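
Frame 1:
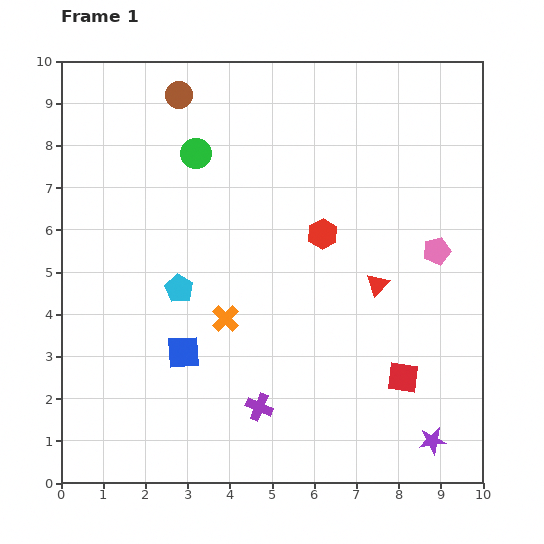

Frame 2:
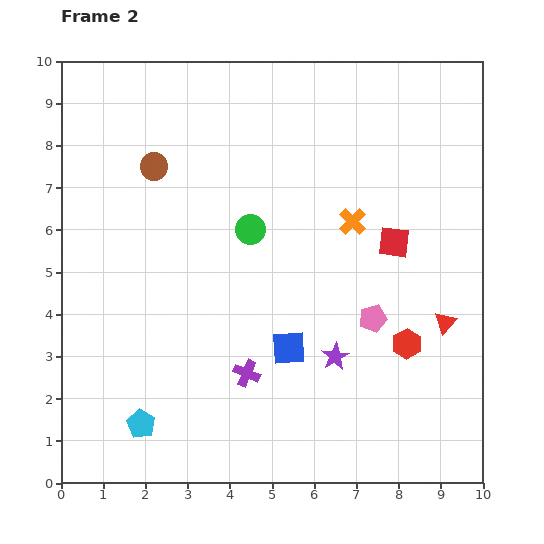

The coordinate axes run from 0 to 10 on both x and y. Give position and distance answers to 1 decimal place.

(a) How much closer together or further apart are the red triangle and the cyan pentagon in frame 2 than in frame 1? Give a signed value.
+2.9

Distance in frame 1: 4.7. Distance in frame 2: 7.6.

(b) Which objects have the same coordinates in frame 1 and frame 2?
none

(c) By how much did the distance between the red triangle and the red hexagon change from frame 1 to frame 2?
-0.8

Distance in frame 1: 1.8. Distance in frame 2: 1.0.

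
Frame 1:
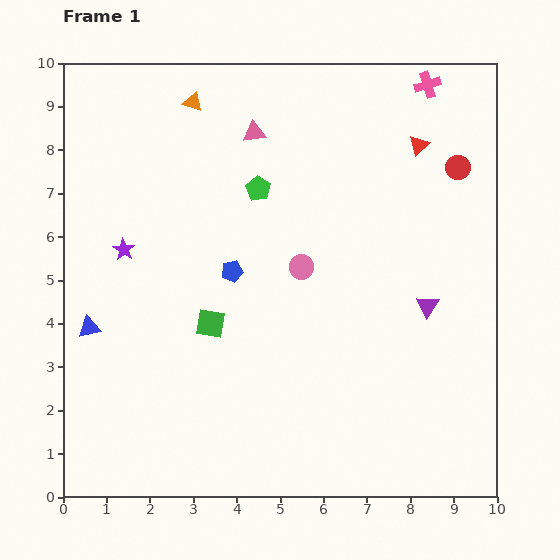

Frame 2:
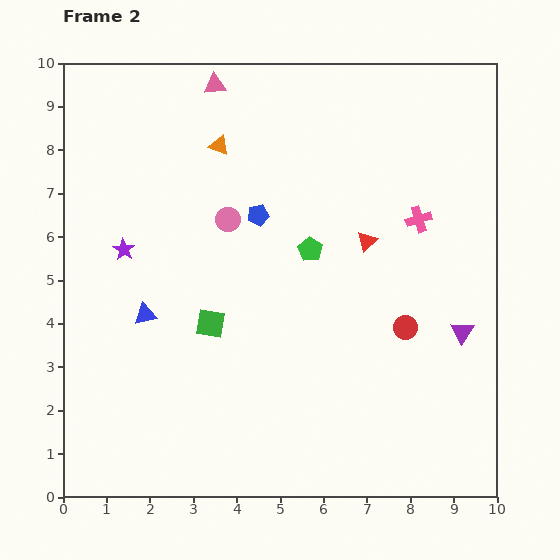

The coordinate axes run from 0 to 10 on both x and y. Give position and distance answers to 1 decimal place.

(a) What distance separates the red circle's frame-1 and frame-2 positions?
3.9

The red circle moved from (9.1, 7.6) to (7.9, 3.9), a distance of √(1.2² + 3.7²) ≈ 3.9.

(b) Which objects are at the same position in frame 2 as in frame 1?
the purple star, the green square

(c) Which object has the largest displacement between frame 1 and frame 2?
the red circle

(moved 3.9; next 3.1)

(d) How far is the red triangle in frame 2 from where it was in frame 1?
2.5

The red triangle moved from (8.2, 8.1) to (7.0, 5.9), a distance of √(1.2² + 2.2²) ≈ 2.5.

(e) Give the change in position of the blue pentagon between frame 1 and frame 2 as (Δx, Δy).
(0.6, 1.3)

The blue pentagon was at (3.9, 5.2) in frame 1 and (4.5, 6.5) in frame 2.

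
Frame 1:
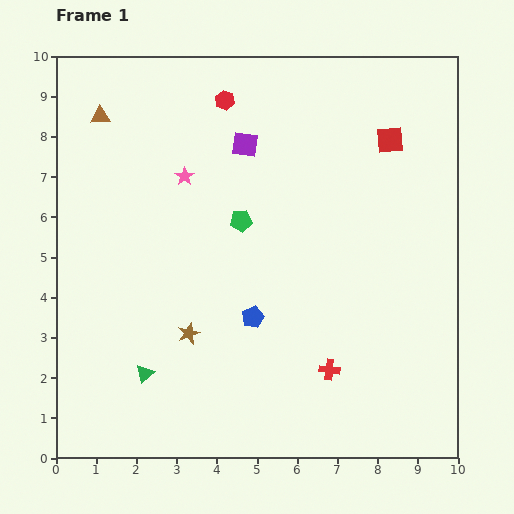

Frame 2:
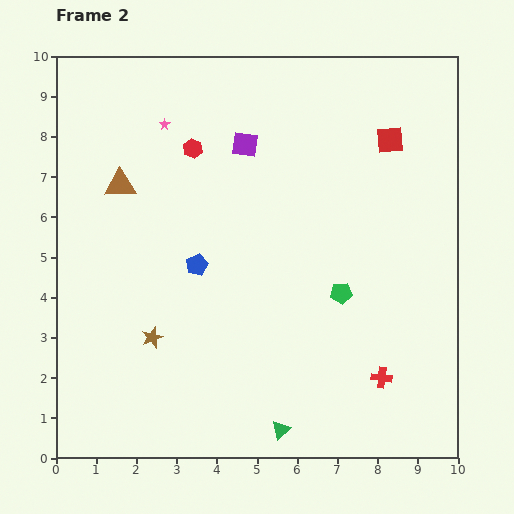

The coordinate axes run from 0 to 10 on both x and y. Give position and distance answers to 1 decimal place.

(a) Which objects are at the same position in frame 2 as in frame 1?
the purple square, the red square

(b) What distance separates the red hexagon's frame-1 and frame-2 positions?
1.4

The red hexagon moved from (4.2, 8.9) to (3.4, 7.7), a distance of √(0.8² + 1.2²) ≈ 1.4.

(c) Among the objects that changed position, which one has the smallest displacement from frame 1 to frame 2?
the brown star

(moved 0.9)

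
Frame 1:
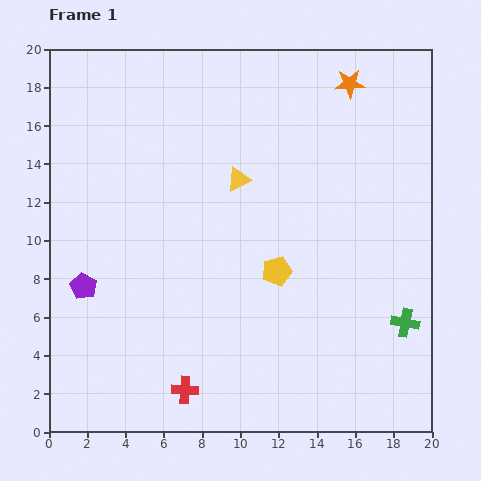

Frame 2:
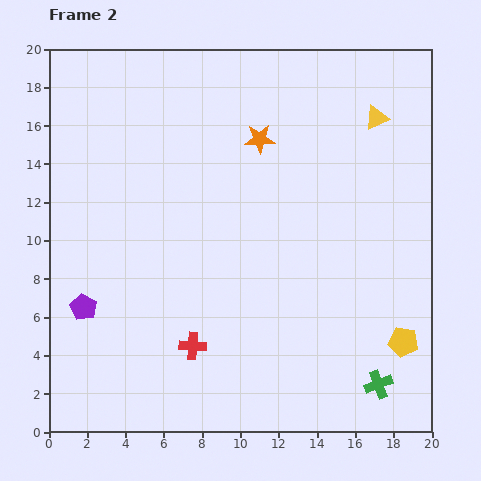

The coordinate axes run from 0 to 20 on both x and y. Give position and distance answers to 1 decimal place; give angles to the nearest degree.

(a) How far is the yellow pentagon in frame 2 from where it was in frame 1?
7.6

The yellow pentagon moved from (11.9, 8.4) to (18.5, 4.7), a distance of √(6.6² + 3.7²) ≈ 7.6.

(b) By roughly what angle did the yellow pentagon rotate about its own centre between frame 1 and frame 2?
25° clockwise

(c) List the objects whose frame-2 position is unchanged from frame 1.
none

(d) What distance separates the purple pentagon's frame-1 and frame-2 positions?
1.1

The purple pentagon moved from (1.8, 7.6) to (1.8, 6.5), a distance of √(0.0² + 1.1²) ≈ 1.1.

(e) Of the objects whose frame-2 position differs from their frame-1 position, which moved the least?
the purple pentagon

(moved 1.1)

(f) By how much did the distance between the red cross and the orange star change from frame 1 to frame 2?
-6.8

Distance in frame 1: 18.2. Distance in frame 2: 11.4.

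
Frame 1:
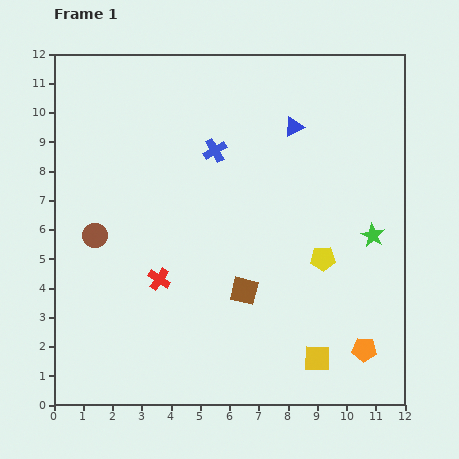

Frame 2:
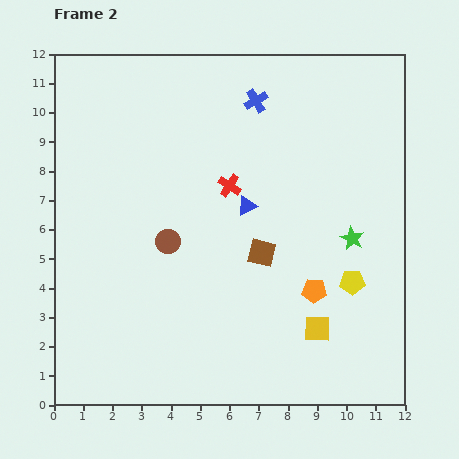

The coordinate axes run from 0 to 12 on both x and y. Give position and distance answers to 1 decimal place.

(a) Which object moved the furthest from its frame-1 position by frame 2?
the red cross

(moved 4.0; next 3.1)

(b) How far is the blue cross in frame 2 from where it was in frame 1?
2.2

The blue cross moved from (5.5, 8.7) to (6.9, 10.4), a distance of √(1.4² + 1.7²) ≈ 2.2.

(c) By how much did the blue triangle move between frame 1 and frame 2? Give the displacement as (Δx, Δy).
(-1.6, -2.7)

The blue triangle was at (8.2, 9.5) in frame 1 and (6.6, 6.8) in frame 2.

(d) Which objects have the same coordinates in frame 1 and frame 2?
none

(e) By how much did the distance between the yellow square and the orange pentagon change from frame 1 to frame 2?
-0.3

Distance in frame 1: 1.6. Distance in frame 2: 1.3.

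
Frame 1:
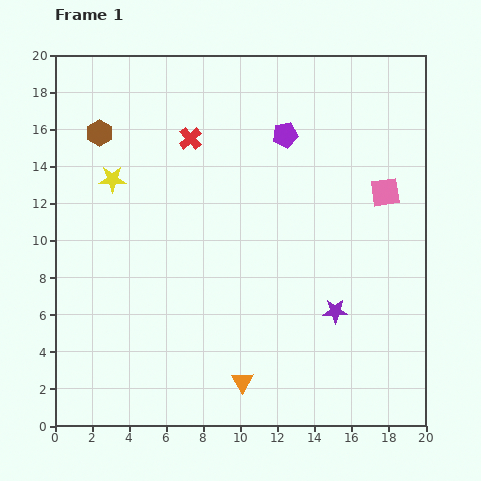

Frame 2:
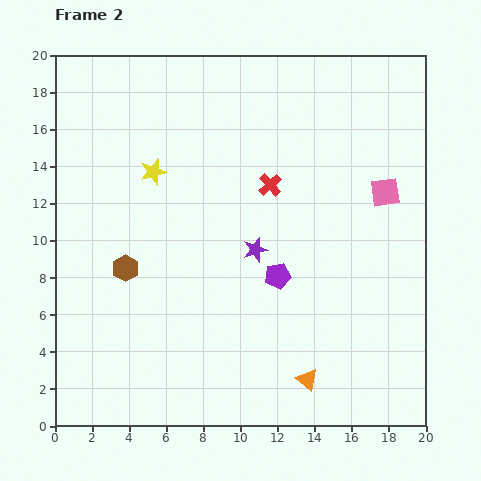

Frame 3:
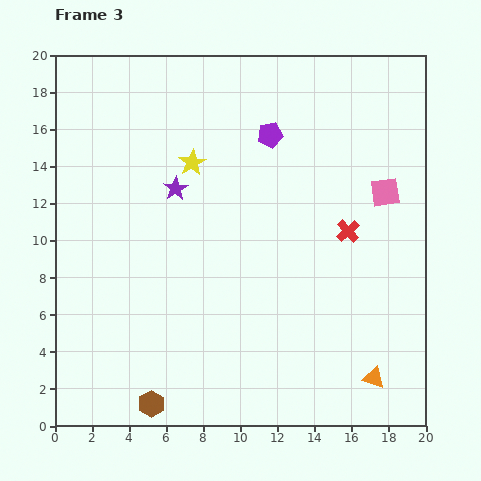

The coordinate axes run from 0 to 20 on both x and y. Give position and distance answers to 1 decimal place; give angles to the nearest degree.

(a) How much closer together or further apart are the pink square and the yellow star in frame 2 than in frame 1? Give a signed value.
-2.2

Distance in frame 1: 14.7. Distance in frame 2: 12.5.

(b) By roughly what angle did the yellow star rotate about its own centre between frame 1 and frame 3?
31° counter-clockwise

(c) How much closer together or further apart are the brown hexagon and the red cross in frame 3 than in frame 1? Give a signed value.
+9.2

Distance in frame 1: 4.9. Distance in frame 3: 14.1.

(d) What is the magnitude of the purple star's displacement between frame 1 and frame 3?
10.8

The purple star moved from (15.1, 6.2) to (6.5, 12.8), a distance of √(8.6² + 6.6²) ≈ 10.8.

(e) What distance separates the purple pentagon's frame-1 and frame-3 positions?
0.8

The purple pentagon moved from (12.4, 15.7) to (11.6, 15.7), a distance of √(0.8² + 0.0²) ≈ 0.8.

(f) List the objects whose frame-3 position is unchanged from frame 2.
the pink square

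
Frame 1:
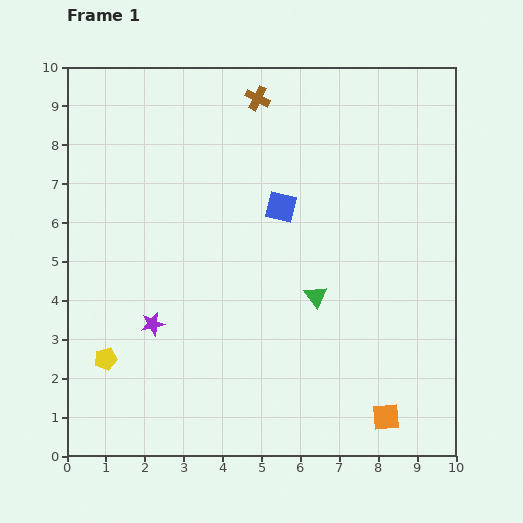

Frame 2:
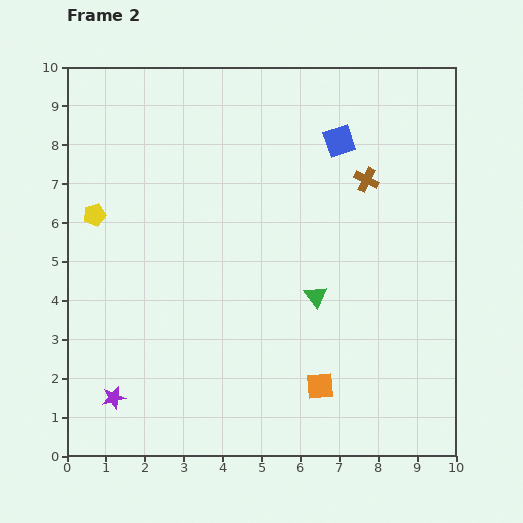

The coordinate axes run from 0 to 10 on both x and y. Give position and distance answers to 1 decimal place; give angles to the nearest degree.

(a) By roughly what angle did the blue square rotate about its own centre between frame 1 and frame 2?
31° counter-clockwise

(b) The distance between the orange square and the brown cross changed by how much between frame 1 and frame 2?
-3.4

Distance in frame 1: 8.8. Distance in frame 2: 5.4.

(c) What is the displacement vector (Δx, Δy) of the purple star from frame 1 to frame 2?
(-1.0, -1.9)

The purple star was at (2.2, 3.4) in frame 1 and (1.2, 1.5) in frame 2.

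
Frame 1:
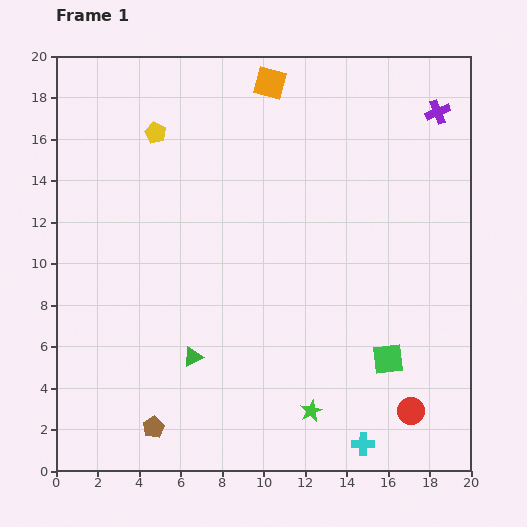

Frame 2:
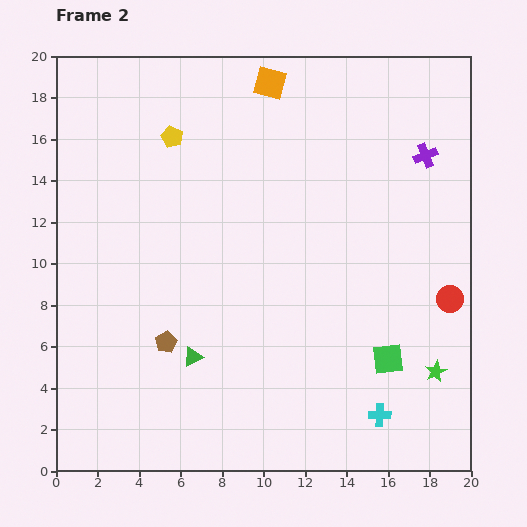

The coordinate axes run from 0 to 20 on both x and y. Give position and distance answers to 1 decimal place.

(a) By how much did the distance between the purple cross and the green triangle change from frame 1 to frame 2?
-1.9

Distance in frame 1: 16.7. Distance in frame 2: 14.8.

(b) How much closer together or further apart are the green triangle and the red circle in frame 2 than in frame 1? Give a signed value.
+1.9

Distance in frame 1: 10.8. Distance in frame 2: 12.7.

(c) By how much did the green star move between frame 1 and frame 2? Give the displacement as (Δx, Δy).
(6.0, 1.9)

The green star was at (12.3, 2.9) in frame 1 and (18.3, 4.8) in frame 2.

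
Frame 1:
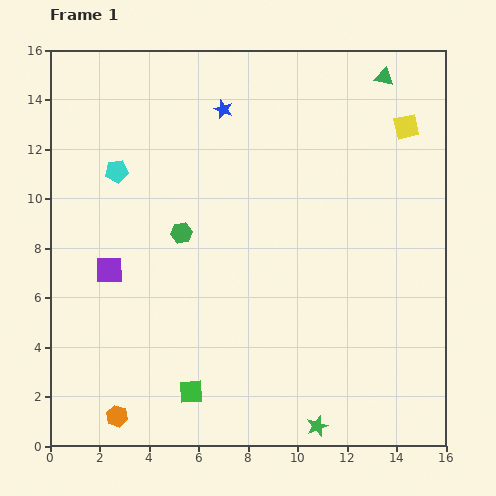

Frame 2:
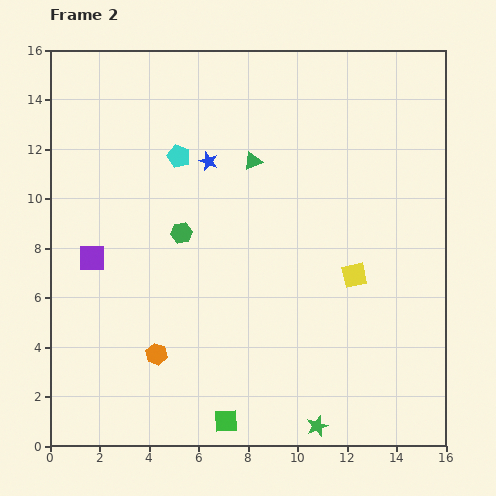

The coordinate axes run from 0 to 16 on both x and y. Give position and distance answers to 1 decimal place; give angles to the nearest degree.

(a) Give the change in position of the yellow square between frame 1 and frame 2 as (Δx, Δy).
(-2.1, -6.0)

The yellow square was at (14.4, 12.9) in frame 1 and (12.3, 6.9) in frame 2.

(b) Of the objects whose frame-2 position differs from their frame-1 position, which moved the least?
the purple square

(moved 0.9)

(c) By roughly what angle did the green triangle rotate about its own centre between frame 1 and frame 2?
33° counter-clockwise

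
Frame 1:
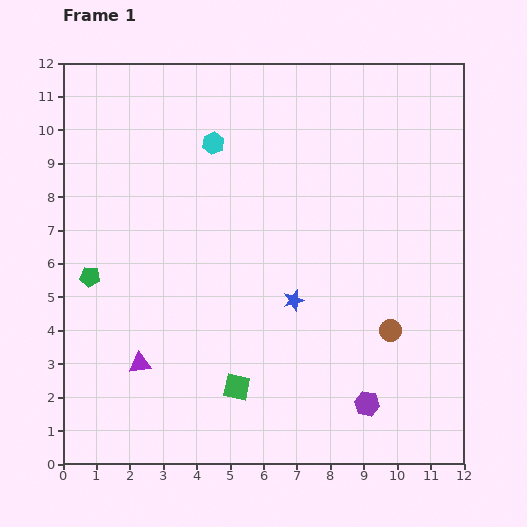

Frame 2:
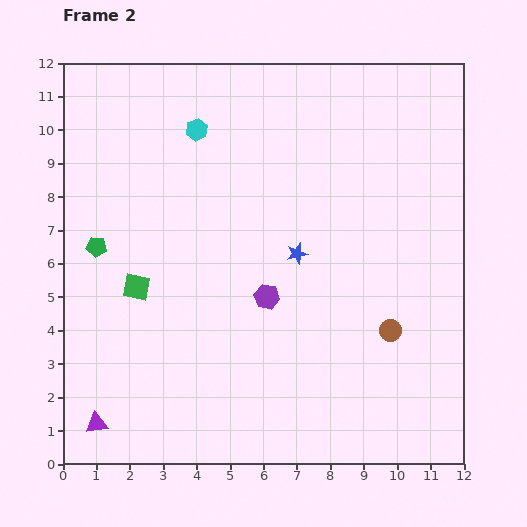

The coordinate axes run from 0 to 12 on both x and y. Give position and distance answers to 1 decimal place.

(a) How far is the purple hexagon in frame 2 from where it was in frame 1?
4.4

The purple hexagon moved from (9.1, 1.8) to (6.1, 5.0), a distance of √(3.0² + 3.2²) ≈ 4.4.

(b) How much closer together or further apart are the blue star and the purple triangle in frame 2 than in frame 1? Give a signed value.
+2.9

Distance in frame 1: 5.0. Distance in frame 2: 7.9.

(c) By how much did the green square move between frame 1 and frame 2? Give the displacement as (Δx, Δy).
(-3.0, 3.0)

The green square was at (5.2, 2.3) in frame 1 and (2.2, 5.3) in frame 2.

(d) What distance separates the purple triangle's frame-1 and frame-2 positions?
2.2

The purple triangle moved from (2.3, 3.0) to (1.0, 1.2), a distance of √(1.3² + 1.8²) ≈ 2.2.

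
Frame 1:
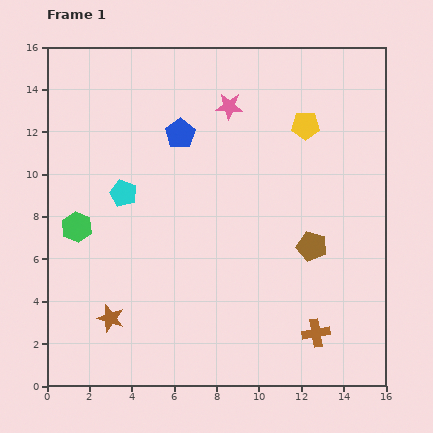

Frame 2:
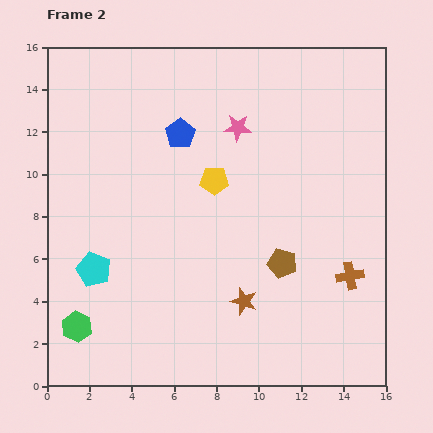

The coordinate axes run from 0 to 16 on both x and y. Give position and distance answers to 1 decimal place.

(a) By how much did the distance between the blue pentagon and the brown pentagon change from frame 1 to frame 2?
-0.4

Distance in frame 1: 8.2. Distance in frame 2: 7.8.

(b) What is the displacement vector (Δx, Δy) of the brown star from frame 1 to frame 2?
(6.3, 0.8)

The brown star was at (3.0, 3.2) in frame 1 and (9.3, 4.0) in frame 2.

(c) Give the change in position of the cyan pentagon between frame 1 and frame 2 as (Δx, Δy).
(-1.4, -3.6)

The cyan pentagon was at (3.6, 9.1) in frame 1 and (2.2, 5.5) in frame 2.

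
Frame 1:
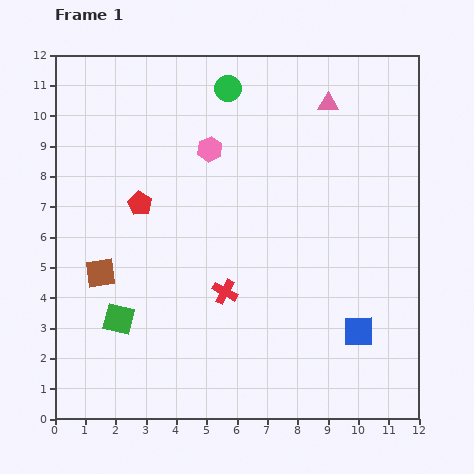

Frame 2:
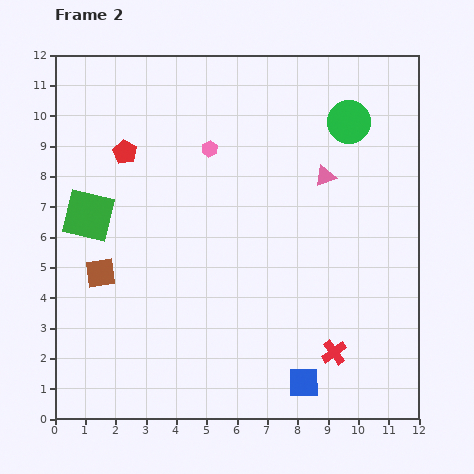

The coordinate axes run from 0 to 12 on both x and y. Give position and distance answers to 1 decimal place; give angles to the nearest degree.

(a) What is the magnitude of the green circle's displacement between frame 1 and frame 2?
4.1

The green circle moved from (5.7, 10.9) to (9.7, 9.8), a distance of √(4.0² + 1.1²) ≈ 4.1.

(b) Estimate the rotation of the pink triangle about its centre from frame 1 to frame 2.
20° counter-clockwise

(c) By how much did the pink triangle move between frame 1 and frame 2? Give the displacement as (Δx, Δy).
(-0.1, -2.4)

The pink triangle was at (9.0, 10.4) in frame 1 and (8.9, 8.0) in frame 2.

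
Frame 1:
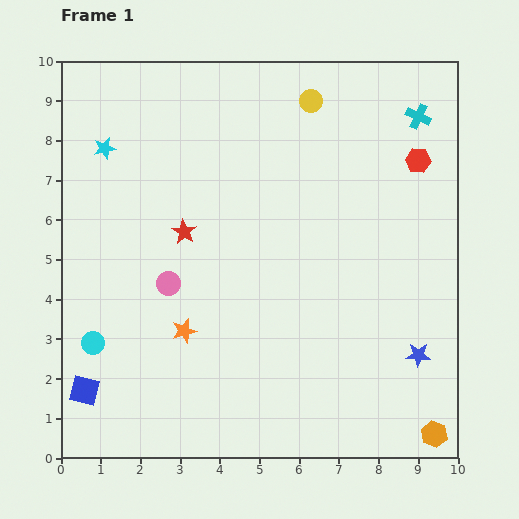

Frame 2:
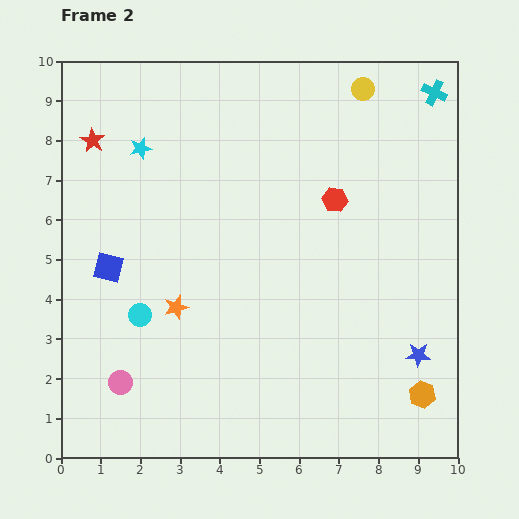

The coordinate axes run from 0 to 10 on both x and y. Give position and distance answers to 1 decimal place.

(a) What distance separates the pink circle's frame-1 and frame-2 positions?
2.8

The pink circle moved from (2.7, 4.4) to (1.5, 1.9), a distance of √(1.2² + 2.5²) ≈ 2.8.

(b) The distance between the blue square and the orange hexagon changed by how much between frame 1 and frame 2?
-0.4

Distance in frame 1: 8.9. Distance in frame 2: 8.5.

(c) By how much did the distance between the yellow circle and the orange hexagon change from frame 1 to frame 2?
-1.2

Distance in frame 1: 9.0. Distance in frame 2: 7.8.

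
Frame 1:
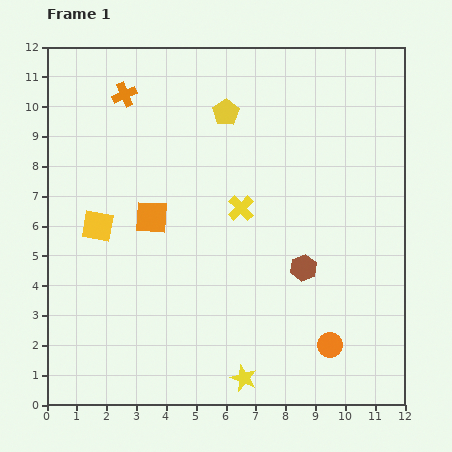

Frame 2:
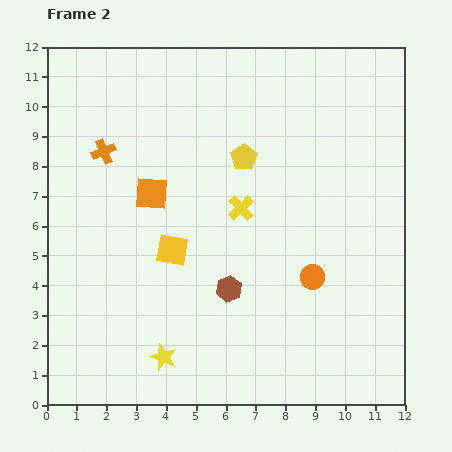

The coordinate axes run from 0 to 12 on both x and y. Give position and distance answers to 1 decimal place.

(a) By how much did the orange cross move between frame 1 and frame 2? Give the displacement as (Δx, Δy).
(-0.7, -1.9)

The orange cross was at (2.6, 10.4) in frame 1 and (1.9, 8.5) in frame 2.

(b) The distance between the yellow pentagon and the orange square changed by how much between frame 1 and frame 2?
-1.0

Distance in frame 1: 4.3. Distance in frame 2: 3.3.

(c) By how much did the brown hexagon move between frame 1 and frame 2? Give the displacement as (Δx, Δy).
(-2.5, -0.7)

The brown hexagon was at (8.6, 4.6) in frame 1 and (6.1, 3.9) in frame 2.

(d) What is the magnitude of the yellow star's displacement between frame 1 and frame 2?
2.8

The yellow star moved from (6.6, 0.9) to (3.9, 1.6), a distance of √(2.7² + 0.7²) ≈ 2.8.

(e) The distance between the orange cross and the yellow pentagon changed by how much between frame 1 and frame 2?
+1.2

Distance in frame 1: 3.5. Distance in frame 2: 4.7.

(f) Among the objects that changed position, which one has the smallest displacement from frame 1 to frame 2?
the orange square

(moved 0.8)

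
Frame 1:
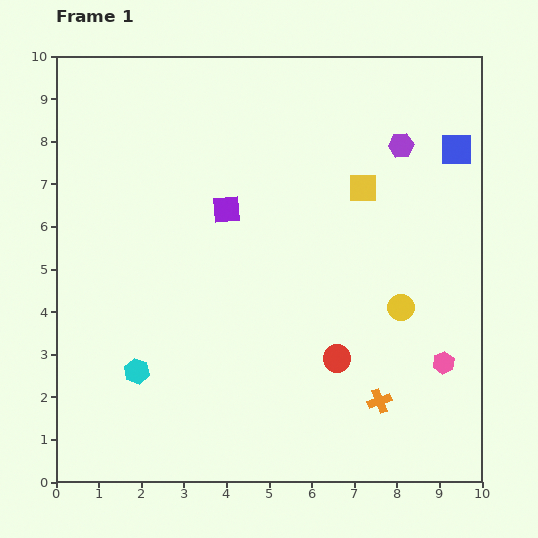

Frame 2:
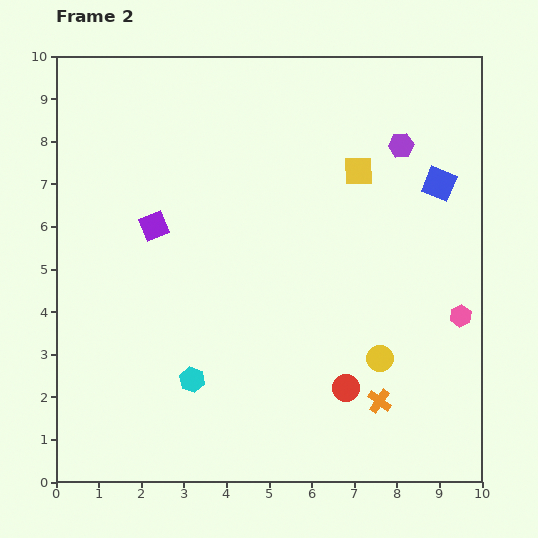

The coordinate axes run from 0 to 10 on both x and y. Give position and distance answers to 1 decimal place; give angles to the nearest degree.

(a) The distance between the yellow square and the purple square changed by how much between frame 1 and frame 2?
+1.8

Distance in frame 1: 3.2. Distance in frame 2: 5.0.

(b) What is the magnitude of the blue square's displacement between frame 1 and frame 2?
0.9

The blue square moved from (9.4, 7.8) to (9.0, 7.0), a distance of √(0.4² + 0.8²) ≈ 0.9.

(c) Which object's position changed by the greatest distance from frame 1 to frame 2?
the purple square

(moved 1.7; next 1.3)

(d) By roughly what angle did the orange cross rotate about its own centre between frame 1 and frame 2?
34° counter-clockwise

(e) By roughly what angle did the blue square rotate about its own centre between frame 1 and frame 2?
23° clockwise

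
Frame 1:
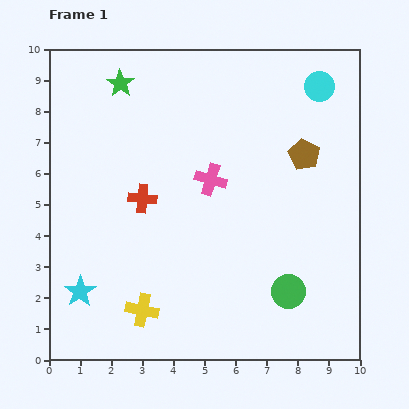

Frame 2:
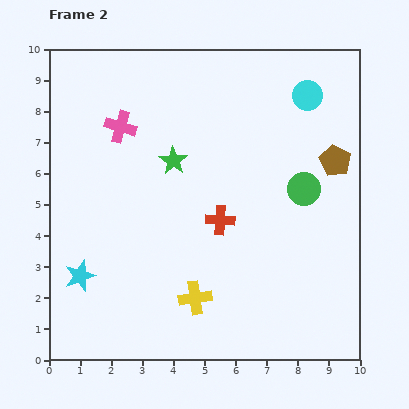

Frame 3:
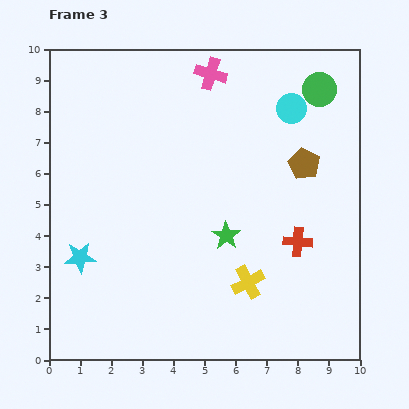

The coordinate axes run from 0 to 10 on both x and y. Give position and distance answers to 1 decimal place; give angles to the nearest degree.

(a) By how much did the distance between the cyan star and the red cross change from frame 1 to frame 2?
+1.2

Distance in frame 1: 3.6. Distance in frame 2: 4.8.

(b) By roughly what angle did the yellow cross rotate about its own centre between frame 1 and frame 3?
39° counter-clockwise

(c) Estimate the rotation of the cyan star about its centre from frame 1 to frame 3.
30° clockwise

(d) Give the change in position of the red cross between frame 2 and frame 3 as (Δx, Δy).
(2.5, -0.7)

The red cross was at (5.5, 4.5) in frame 2 and (8.0, 3.8) in frame 3.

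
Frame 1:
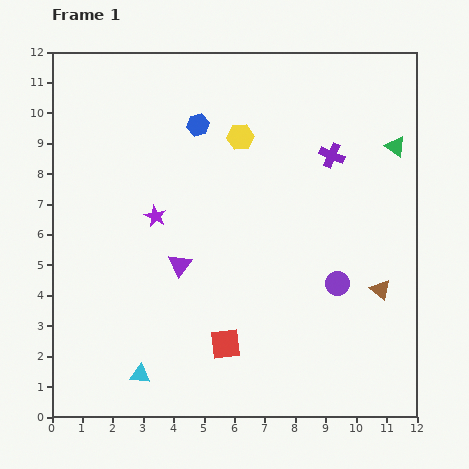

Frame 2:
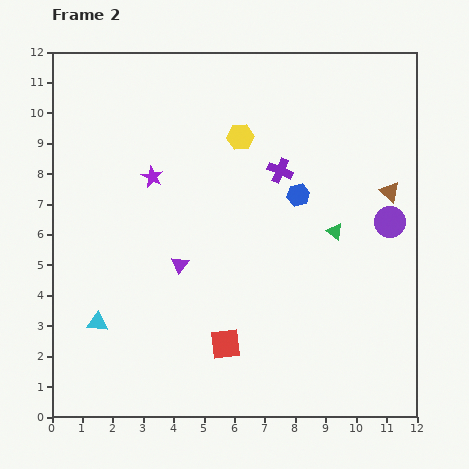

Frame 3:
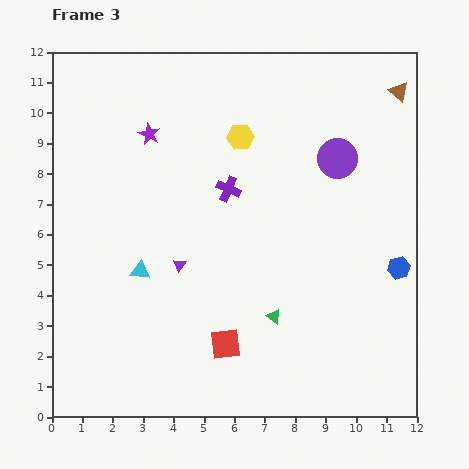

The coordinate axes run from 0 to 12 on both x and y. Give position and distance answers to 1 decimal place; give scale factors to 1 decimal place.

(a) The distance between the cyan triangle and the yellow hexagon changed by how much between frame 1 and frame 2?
-0.8

Distance in frame 1: 8.5. Distance in frame 2: 7.7.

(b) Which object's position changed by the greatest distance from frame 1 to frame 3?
the blue hexagon

(moved 8.1; next 6.9)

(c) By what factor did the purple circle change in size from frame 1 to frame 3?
1.7×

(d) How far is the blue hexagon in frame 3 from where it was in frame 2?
4.1

The blue hexagon moved from (8.1, 7.3) to (11.4, 4.9), a distance of √(3.3² + 2.4²) ≈ 4.1.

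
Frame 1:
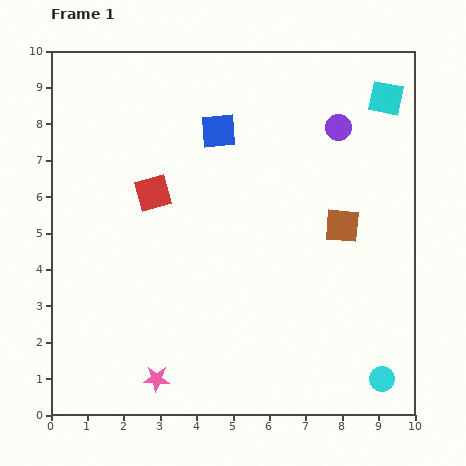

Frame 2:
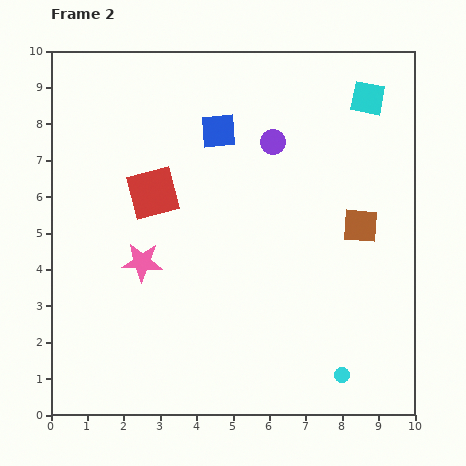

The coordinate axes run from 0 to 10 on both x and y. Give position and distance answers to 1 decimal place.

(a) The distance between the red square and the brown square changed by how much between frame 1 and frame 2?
+0.5

Distance in frame 1: 5.3. Distance in frame 2: 5.8.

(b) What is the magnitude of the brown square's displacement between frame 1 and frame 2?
0.5

The brown square moved from (8.0, 5.2) to (8.5, 5.2), a distance of √(0.5² + 0.0²) ≈ 0.5.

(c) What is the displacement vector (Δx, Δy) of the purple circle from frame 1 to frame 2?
(-1.8, -0.4)

The purple circle was at (7.9, 7.9) in frame 1 and (6.1, 7.5) in frame 2.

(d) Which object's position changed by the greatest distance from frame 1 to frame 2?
the pink star

(moved 3.2; next 1.8)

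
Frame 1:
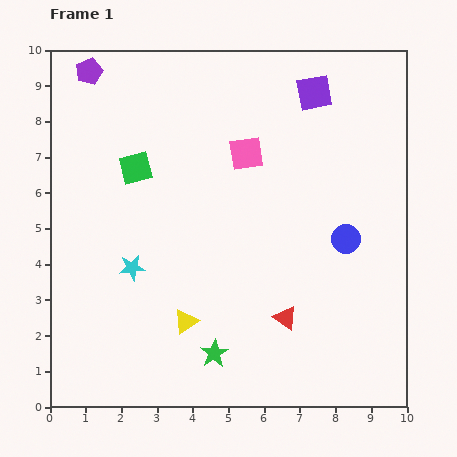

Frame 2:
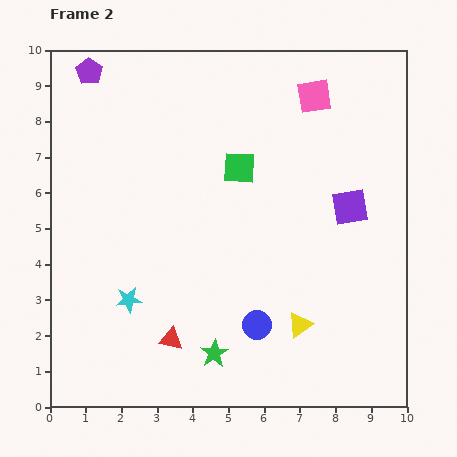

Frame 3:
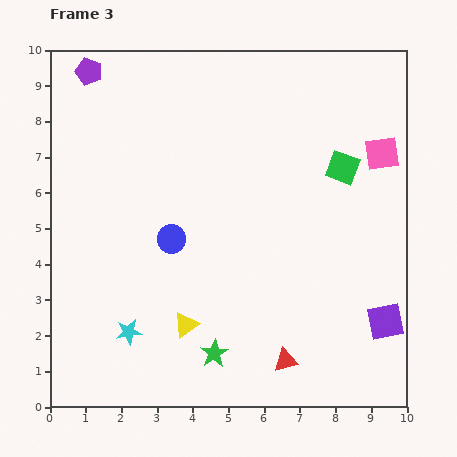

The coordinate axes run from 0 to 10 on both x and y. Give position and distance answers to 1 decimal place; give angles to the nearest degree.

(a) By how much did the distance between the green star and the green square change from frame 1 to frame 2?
-0.4

Distance in frame 1: 5.6. Distance in frame 2: 5.2.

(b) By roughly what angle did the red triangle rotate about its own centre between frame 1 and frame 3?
47° counter-clockwise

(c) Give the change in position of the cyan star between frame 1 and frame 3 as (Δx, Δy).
(-0.1, -1.8)

The cyan star was at (2.3, 3.9) in frame 1 and (2.2, 2.1) in frame 3.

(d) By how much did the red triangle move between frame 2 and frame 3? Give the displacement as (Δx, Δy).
(3.2, -0.6)

The red triangle was at (3.4, 1.9) in frame 2 and (6.6, 1.3) in frame 3.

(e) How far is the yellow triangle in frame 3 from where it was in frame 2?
3.2

The yellow triangle moved from (7.0, 2.3) to (3.8, 2.3), a distance of √(3.2² + 0.0²) ≈ 3.2.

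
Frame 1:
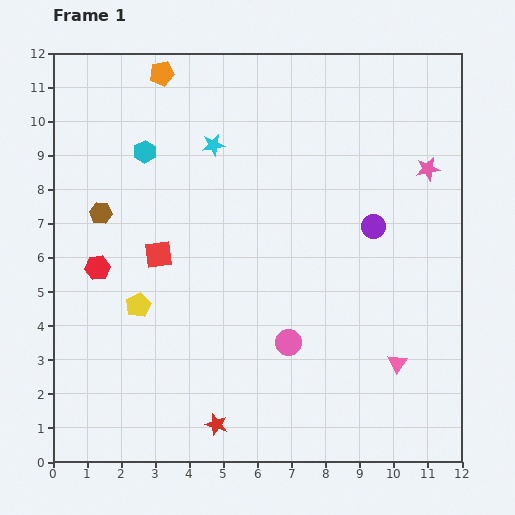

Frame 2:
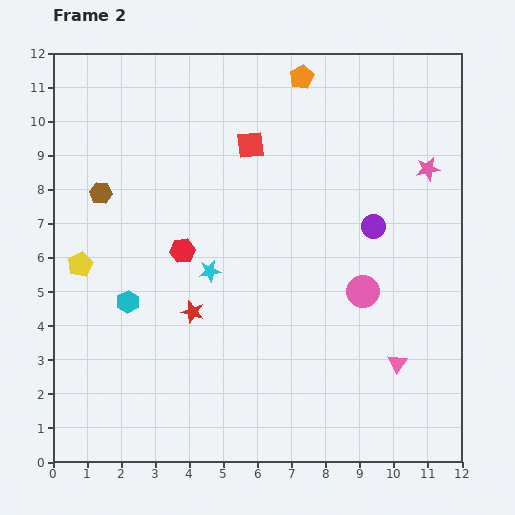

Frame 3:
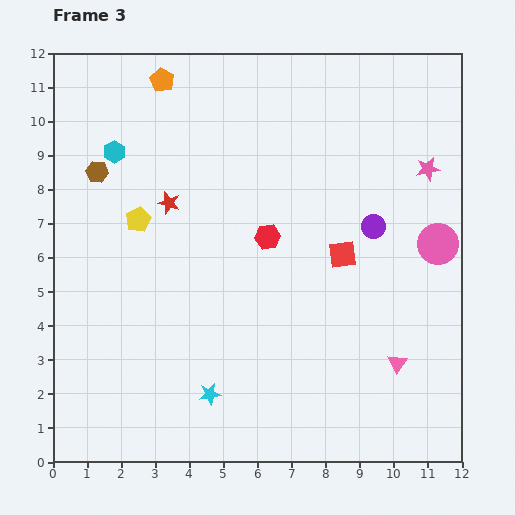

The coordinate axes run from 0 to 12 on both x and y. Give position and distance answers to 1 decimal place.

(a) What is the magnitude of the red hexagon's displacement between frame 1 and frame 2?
2.5

The red hexagon moved from (1.3, 5.7) to (3.8, 6.2), a distance of √(2.5² + 0.5²) ≈ 2.5.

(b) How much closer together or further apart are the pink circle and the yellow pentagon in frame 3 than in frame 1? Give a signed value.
+4.3

Distance in frame 1: 4.5. Distance in frame 3: 8.8.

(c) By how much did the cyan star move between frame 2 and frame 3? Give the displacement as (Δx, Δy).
(0.0, -3.6)

The cyan star was at (4.6, 5.6) in frame 2 and (4.6, 2.0) in frame 3.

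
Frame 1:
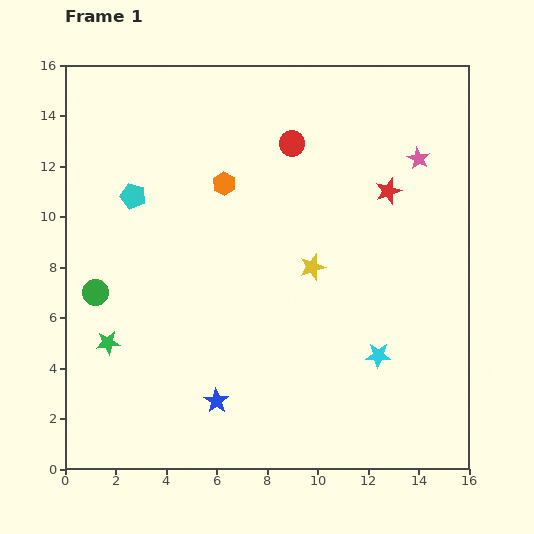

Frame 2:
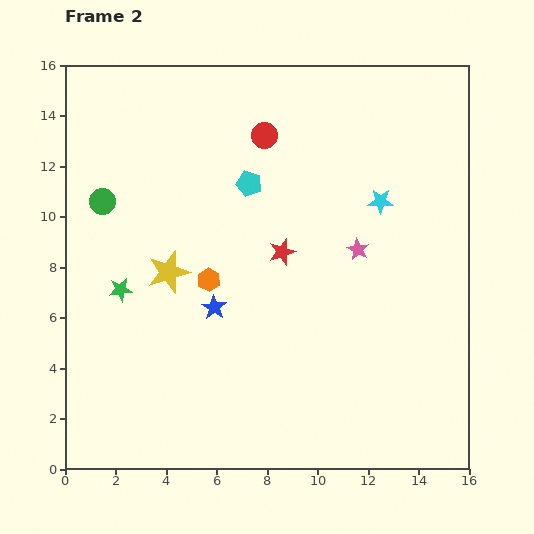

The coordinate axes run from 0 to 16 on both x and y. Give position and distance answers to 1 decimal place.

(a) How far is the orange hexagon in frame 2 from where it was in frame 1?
3.8

The orange hexagon moved from (6.3, 11.3) to (5.7, 7.5), a distance of √(0.6² + 3.8²) ≈ 3.8.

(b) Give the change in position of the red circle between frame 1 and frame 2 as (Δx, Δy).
(-1.1, 0.3)

The red circle was at (9.0, 12.9) in frame 1 and (7.9, 13.2) in frame 2.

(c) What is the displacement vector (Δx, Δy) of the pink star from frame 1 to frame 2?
(-2.4, -3.6)

The pink star was at (14.0, 12.3) in frame 1 and (11.6, 8.7) in frame 2.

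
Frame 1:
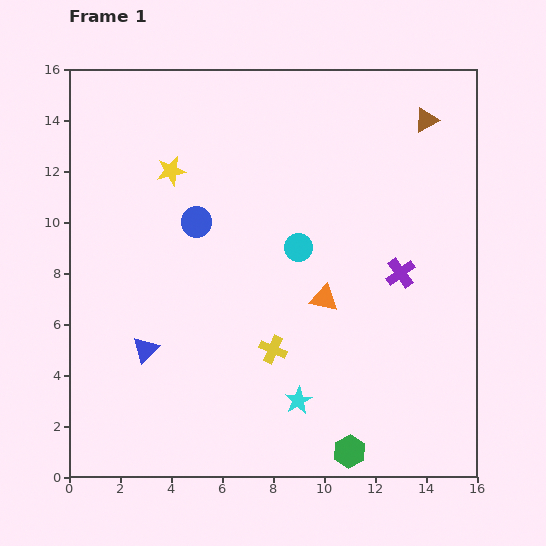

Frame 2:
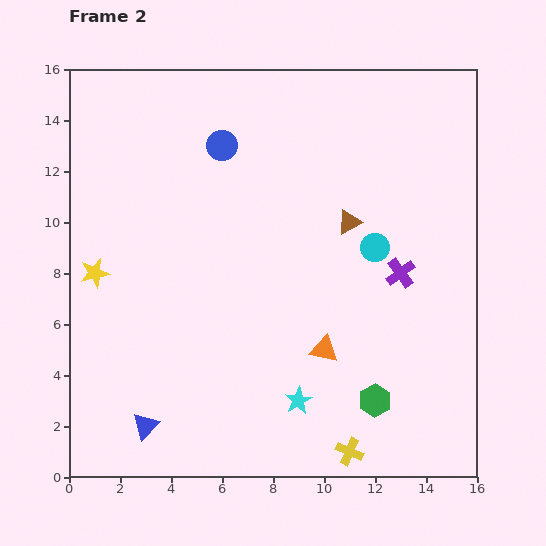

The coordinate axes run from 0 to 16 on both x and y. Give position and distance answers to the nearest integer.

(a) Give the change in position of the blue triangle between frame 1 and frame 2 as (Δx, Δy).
(0, -3)

The blue triangle was at (3, 5) in frame 1 and (3, 2) in frame 2.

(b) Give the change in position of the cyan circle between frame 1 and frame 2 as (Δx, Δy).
(3, 0)

The cyan circle was at (9, 9) in frame 1 and (12, 9) in frame 2.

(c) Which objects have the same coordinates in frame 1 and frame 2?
the purple cross, the cyan star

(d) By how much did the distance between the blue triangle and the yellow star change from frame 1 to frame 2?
-1

Distance in frame 1: 7. Distance in frame 2: 6.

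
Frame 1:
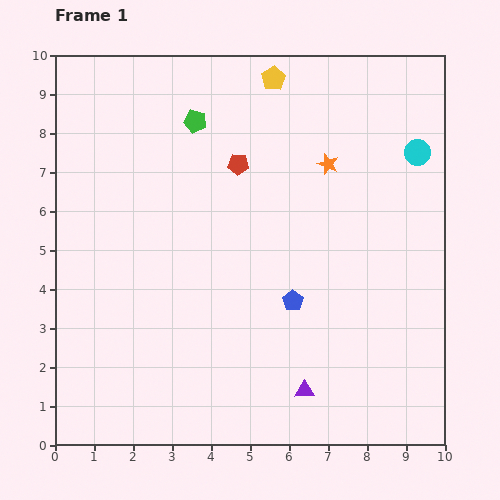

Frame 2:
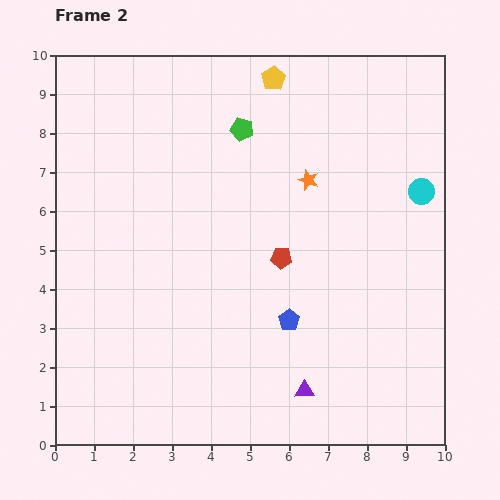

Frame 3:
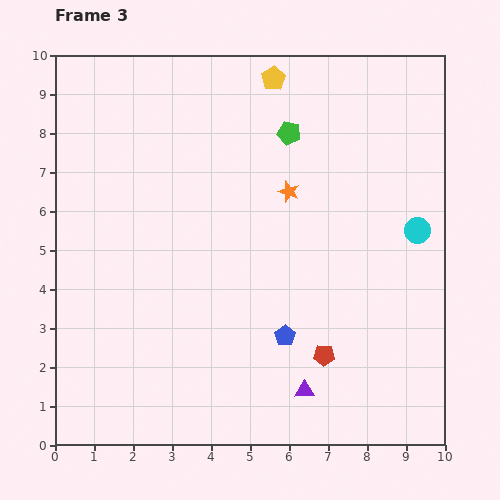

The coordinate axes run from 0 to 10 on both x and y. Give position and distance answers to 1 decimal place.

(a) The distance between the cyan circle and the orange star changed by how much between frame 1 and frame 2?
+0.6

Distance in frame 1: 2.3. Distance in frame 2: 2.9.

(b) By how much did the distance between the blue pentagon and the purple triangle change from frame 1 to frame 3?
-0.8

Distance in frame 1: 2.3. Distance in frame 3: 1.5.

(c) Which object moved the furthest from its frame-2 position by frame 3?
the red pentagon

(moved 2.7; next 1.2)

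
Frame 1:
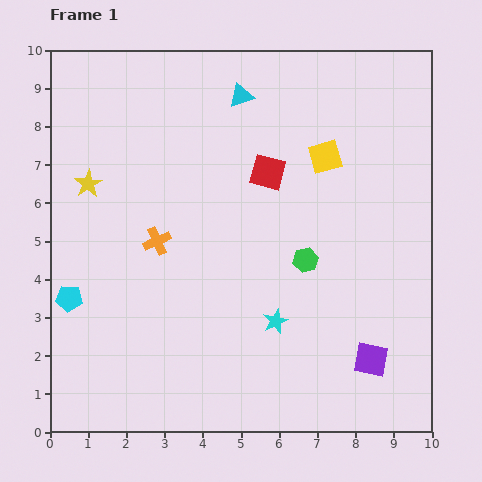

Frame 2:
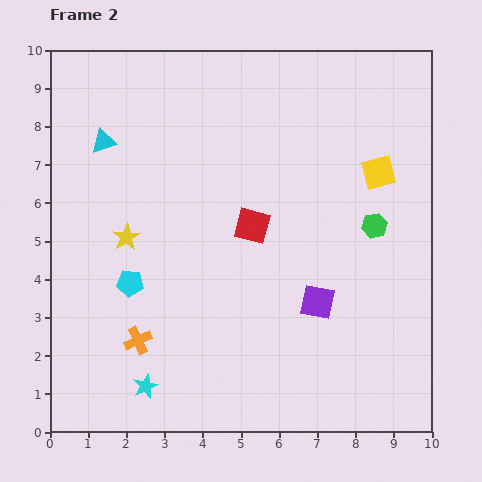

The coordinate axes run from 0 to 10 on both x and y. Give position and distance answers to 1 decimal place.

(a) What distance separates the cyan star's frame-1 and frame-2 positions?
3.8

The cyan star moved from (5.9, 2.9) to (2.5, 1.2), a distance of √(3.4² + 1.7²) ≈ 3.8.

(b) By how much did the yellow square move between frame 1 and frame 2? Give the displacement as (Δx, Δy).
(1.4, -0.4)

The yellow square was at (7.2, 7.2) in frame 1 and (8.6, 6.8) in frame 2.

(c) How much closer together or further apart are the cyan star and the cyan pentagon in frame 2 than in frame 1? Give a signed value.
-2.7

Distance in frame 1: 5.4. Distance in frame 2: 2.7.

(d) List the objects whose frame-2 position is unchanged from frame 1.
none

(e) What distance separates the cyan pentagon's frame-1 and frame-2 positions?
1.6

The cyan pentagon moved from (0.5, 3.5) to (2.1, 3.9), a distance of √(1.6² + 0.4²) ≈ 1.6.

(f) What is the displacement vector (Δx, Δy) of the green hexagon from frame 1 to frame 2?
(1.8, 0.9)

The green hexagon was at (6.7, 4.5) in frame 1 and (8.5, 5.4) in frame 2.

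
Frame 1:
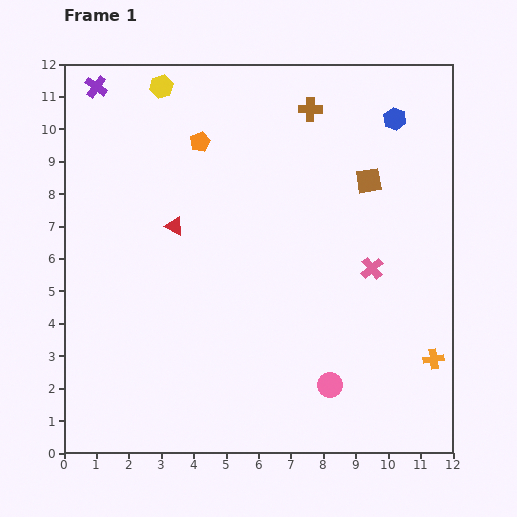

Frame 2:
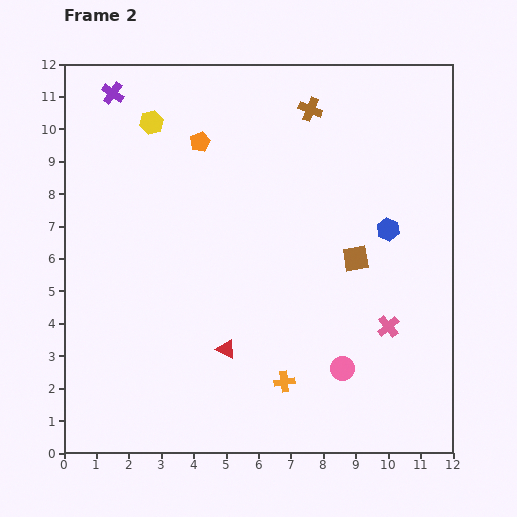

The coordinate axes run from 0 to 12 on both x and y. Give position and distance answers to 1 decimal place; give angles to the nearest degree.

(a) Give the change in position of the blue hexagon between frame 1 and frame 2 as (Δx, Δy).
(-0.2, -3.4)

The blue hexagon was at (10.2, 10.3) in frame 1 and (10.0, 6.9) in frame 2.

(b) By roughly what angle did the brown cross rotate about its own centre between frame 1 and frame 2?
22° clockwise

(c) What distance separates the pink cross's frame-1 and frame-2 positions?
1.9

The pink cross moved from (9.5, 5.7) to (10.0, 3.9), a distance of √(0.5² + 1.8²) ≈ 1.9.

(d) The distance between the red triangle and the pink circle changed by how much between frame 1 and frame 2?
-3.3

Distance in frame 1: 6.9. Distance in frame 2: 3.6.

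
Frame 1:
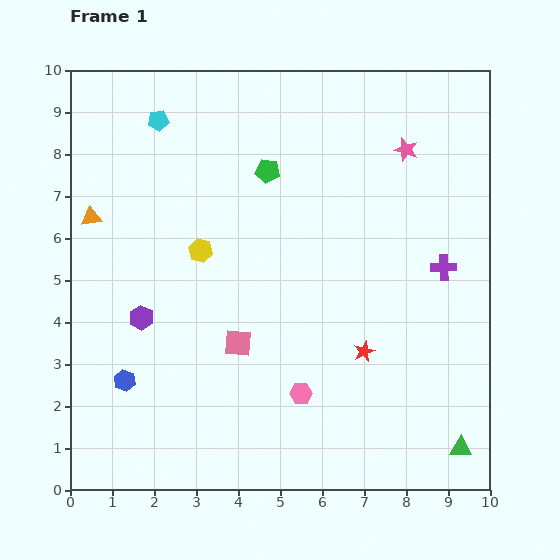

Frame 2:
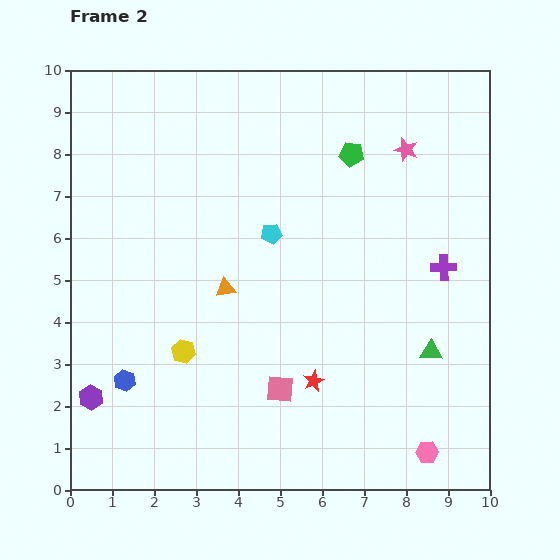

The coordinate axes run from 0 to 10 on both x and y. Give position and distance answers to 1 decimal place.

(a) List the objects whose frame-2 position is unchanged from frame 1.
the blue hexagon, the pink star, the purple cross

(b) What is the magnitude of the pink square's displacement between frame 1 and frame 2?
1.5

The pink square moved from (4.0, 3.5) to (5.0, 2.4), a distance of √(1.0² + 1.1²) ≈ 1.5.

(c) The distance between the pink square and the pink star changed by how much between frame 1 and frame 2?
+0.3

Distance in frame 1: 6.1. Distance in frame 2: 6.4.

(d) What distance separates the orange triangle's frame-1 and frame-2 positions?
3.6

The orange triangle moved from (0.5, 6.5) to (3.7, 4.8), a distance of √(3.2² + 1.7²) ≈ 3.6.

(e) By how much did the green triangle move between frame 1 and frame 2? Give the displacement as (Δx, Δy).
(-0.7, 2.3)

The green triangle was at (9.3, 1.0) in frame 1 and (8.6, 3.3) in frame 2.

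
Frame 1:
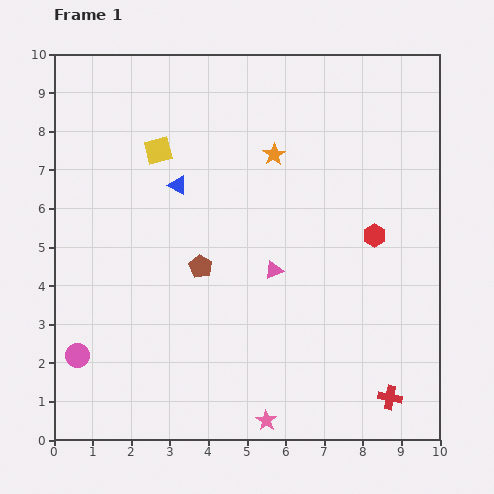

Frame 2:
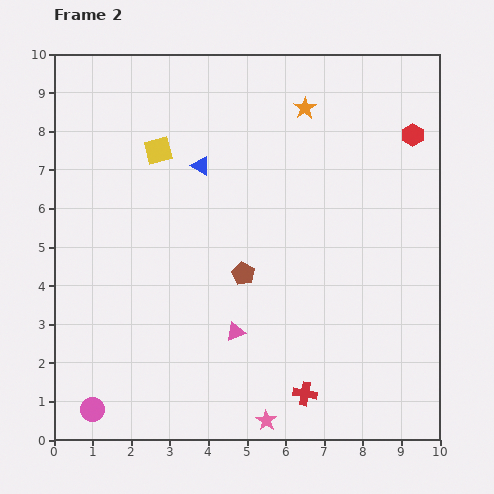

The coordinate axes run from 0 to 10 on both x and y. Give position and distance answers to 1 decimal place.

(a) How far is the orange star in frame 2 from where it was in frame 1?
1.4

The orange star moved from (5.7, 7.4) to (6.5, 8.6), a distance of √(0.8² + 1.2²) ≈ 1.4.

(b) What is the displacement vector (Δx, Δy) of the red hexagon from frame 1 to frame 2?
(1.0, 2.6)

The red hexagon was at (8.3, 5.3) in frame 1 and (9.3, 7.9) in frame 2.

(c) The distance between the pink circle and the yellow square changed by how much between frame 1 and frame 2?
+1.2

Distance in frame 1: 5.7. Distance in frame 2: 6.9.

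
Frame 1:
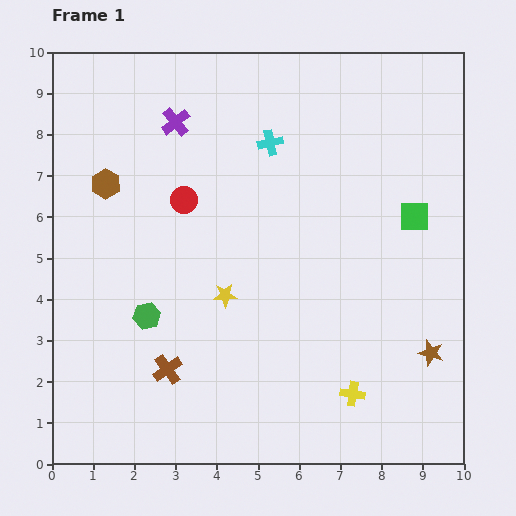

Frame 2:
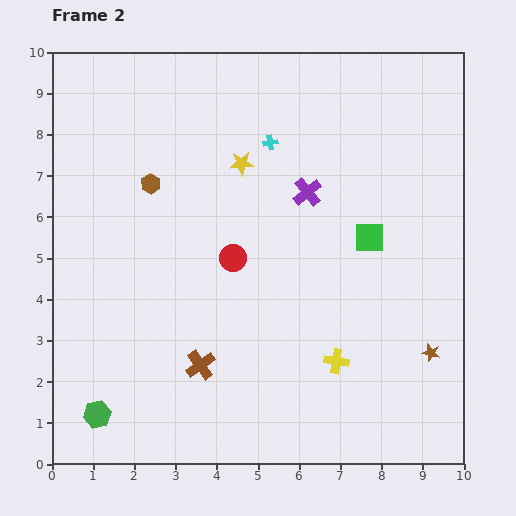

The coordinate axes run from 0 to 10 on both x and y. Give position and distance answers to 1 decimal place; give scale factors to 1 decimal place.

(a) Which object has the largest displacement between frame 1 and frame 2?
the purple cross

(moved 3.6; next 3.2)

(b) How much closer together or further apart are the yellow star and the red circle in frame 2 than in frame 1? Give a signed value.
-0.2

Distance in frame 1: 2.5. Distance in frame 2: 2.3.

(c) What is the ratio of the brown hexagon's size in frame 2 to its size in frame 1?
0.7×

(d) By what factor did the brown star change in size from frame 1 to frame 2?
0.7×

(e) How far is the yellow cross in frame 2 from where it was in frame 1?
0.9

The yellow cross moved from (7.3, 1.7) to (6.9, 2.5), a distance of √(0.4² + 0.8²) ≈ 0.9.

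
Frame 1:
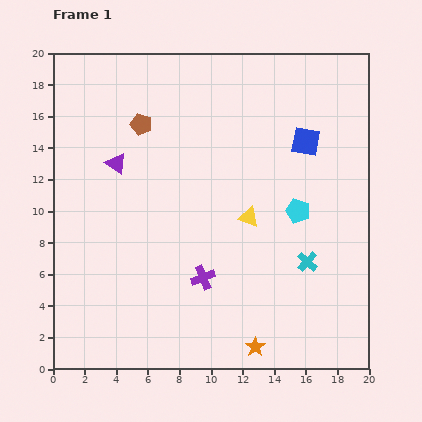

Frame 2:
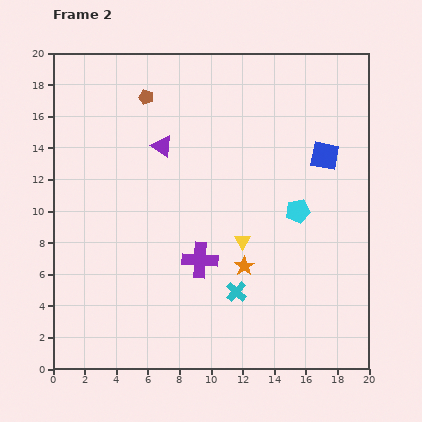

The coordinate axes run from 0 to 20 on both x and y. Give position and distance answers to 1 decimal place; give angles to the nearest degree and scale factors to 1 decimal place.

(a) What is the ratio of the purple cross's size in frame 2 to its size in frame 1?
1.5×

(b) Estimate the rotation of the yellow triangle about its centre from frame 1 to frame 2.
43° clockwise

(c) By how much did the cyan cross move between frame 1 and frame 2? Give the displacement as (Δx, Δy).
(-4.5, -1.9)

The cyan cross was at (16.1, 6.8) in frame 1 and (11.6, 4.9) in frame 2.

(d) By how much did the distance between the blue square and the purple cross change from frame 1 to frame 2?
-0.5

Distance in frame 1: 10.8. Distance in frame 2: 10.3.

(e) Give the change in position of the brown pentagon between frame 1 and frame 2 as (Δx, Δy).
(0.3, 1.7)

The brown pentagon was at (5.6, 15.5) in frame 1 and (5.9, 17.2) in frame 2.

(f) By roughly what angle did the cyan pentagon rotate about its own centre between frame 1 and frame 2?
30° counter-clockwise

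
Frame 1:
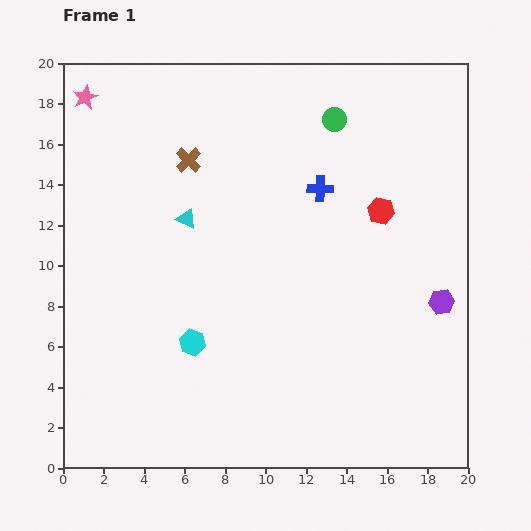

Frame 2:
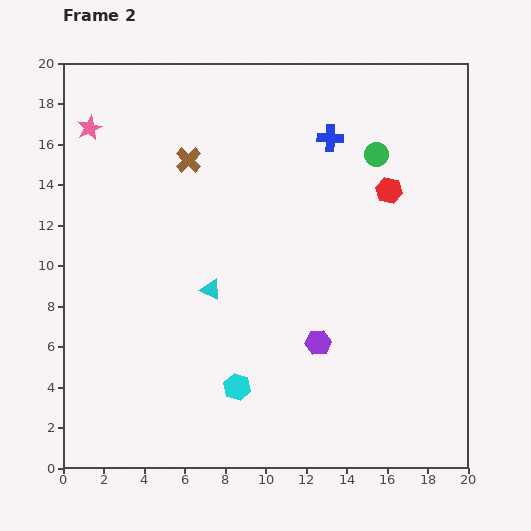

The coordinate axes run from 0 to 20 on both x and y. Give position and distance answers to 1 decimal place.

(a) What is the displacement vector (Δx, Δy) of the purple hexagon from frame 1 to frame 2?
(-6.1, -2.0)

The purple hexagon was at (18.7, 8.2) in frame 1 and (12.6, 6.2) in frame 2.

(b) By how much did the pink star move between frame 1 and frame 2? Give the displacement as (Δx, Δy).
(0.2, -1.5)

The pink star was at (1.1, 18.3) in frame 1 and (1.3, 16.8) in frame 2.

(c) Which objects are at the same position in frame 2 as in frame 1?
the brown cross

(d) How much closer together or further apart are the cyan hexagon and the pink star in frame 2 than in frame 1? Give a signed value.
+1.5

Distance in frame 1: 13.2. Distance in frame 2: 14.7.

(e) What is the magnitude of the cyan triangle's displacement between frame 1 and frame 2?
3.7

The cyan triangle moved from (6.1, 12.3) to (7.3, 8.8), a distance of √(1.2² + 3.5²) ≈ 3.7.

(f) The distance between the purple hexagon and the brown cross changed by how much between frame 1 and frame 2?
-3.3

Distance in frame 1: 14.3. Distance in frame 2: 11.0.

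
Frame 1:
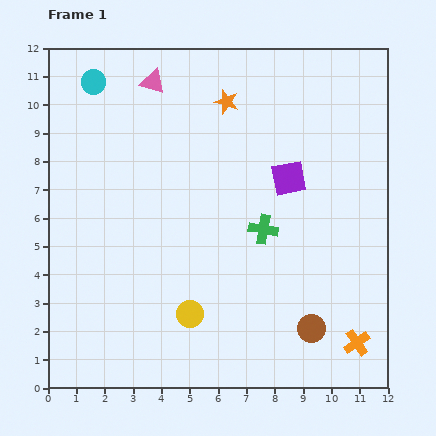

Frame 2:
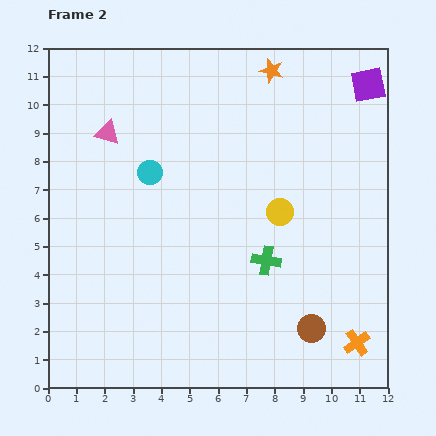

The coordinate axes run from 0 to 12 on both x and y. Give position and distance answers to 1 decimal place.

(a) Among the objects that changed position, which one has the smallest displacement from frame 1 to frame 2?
the green cross

(moved 1.1)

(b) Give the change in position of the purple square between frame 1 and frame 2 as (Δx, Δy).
(2.8, 3.3)

The purple square was at (8.5, 7.4) in frame 1 and (11.3, 10.7) in frame 2.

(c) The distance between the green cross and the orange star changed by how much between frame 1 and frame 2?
+2.0

Distance in frame 1: 4.7. Distance in frame 2: 6.7.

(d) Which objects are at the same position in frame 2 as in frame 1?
the brown circle, the orange cross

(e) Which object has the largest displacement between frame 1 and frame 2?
the yellow circle

(moved 4.8; next 4.3)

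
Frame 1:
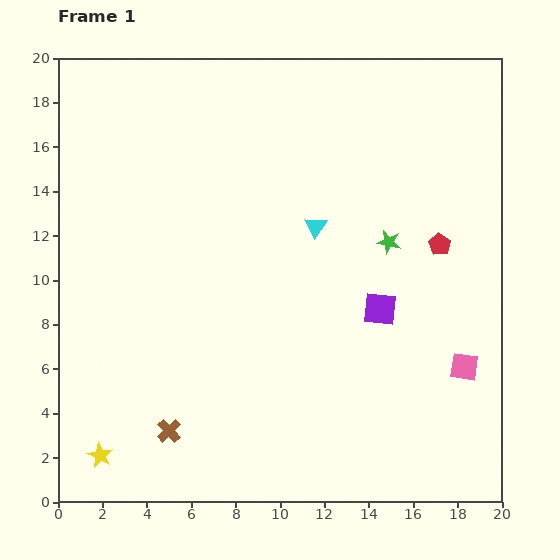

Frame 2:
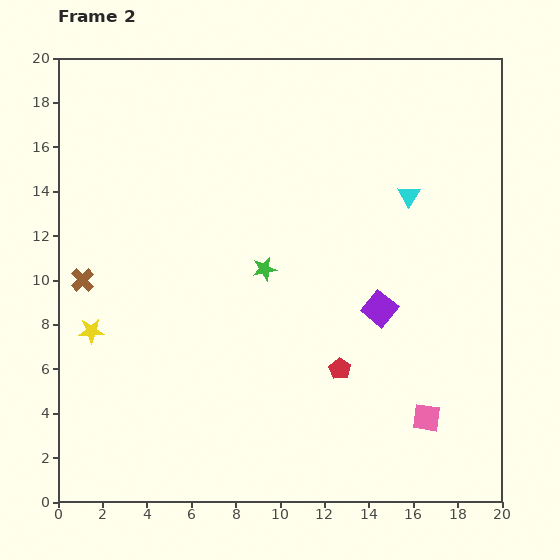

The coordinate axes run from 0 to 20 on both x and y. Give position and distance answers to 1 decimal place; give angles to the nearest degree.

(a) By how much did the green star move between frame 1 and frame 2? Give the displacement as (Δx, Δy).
(-5.6, -1.2)

The green star was at (14.9, 11.7) in frame 1 and (9.3, 10.5) in frame 2.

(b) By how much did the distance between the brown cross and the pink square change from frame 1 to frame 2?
+3.1

Distance in frame 1: 13.6. Distance in frame 2: 16.7.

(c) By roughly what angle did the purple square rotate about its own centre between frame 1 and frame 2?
32° clockwise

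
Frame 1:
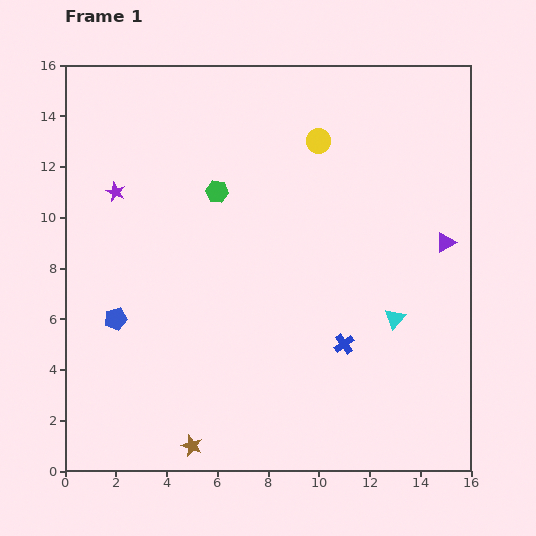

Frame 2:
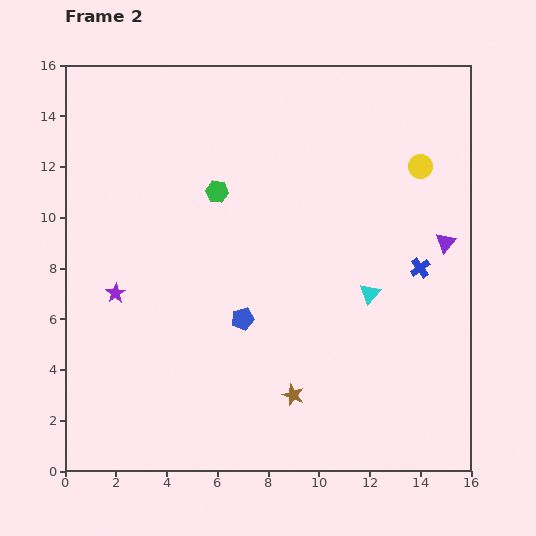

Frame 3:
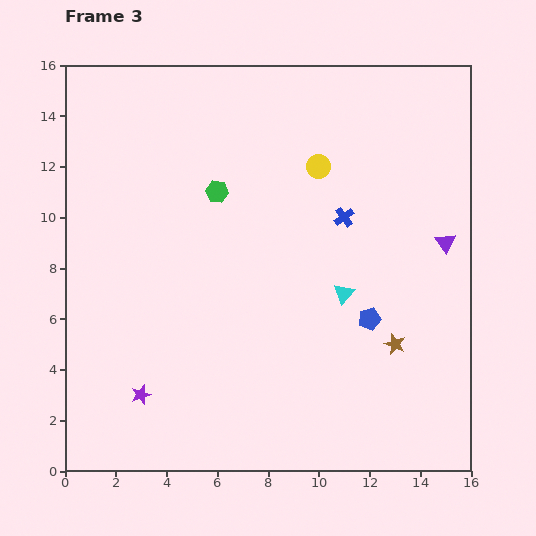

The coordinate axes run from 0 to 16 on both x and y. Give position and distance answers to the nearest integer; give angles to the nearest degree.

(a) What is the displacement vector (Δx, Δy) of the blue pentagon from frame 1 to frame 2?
(5, 0)

The blue pentagon was at (2, 6) in frame 1 and (7, 6) in frame 2.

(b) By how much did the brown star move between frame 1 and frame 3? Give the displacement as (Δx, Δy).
(8, 4)

The brown star was at (5, 1) in frame 1 and (13, 5) in frame 3.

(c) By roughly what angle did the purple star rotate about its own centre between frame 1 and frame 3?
30° clockwise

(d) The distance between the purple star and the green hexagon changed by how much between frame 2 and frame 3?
+3

Distance in frame 2: 6. Distance in frame 3: 9.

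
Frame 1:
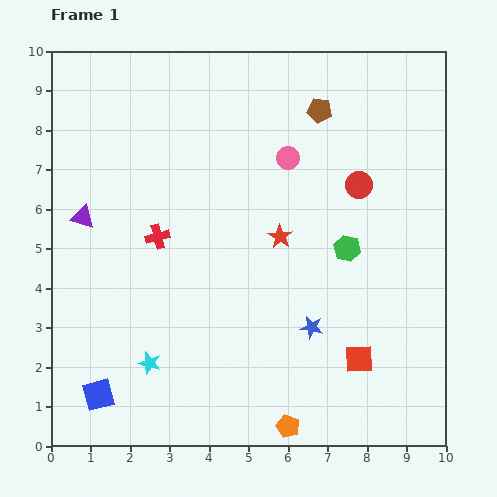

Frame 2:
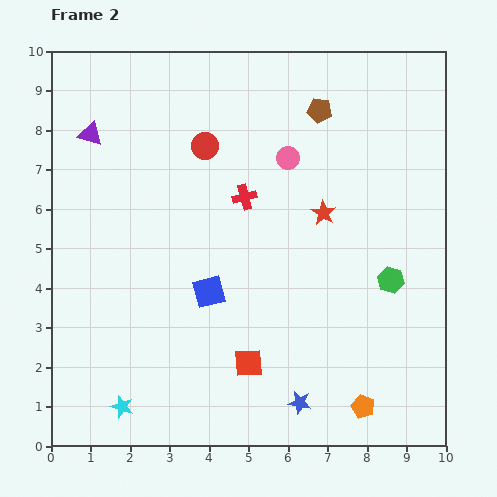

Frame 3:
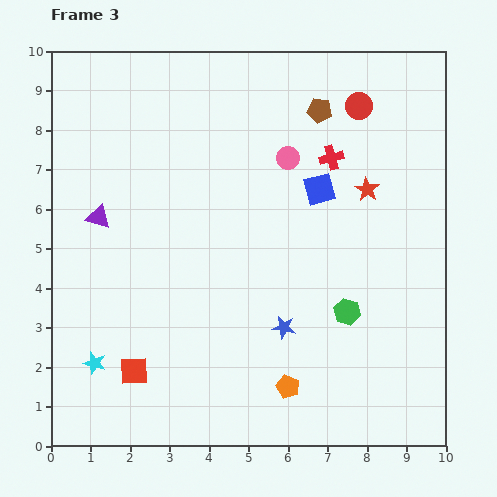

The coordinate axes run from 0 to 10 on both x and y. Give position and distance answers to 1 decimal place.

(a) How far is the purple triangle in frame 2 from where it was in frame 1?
2.1

The purple triangle moved from (0.8, 5.8) to (1.0, 7.9), a distance of √(0.2² + 2.1²) ≈ 2.1.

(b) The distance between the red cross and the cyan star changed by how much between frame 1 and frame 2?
+2.9

Distance in frame 1: 3.2. Distance in frame 2: 6.1.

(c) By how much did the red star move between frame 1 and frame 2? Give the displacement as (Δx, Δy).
(1.1, 0.6)

The red star was at (5.8, 5.3) in frame 1 and (6.9, 5.9) in frame 2.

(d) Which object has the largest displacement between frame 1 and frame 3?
the blue square

(moved 7.6; next 5.7)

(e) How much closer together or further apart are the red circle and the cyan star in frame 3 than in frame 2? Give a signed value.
+2.4

Distance in frame 2: 6.9. Distance in frame 3: 9.3.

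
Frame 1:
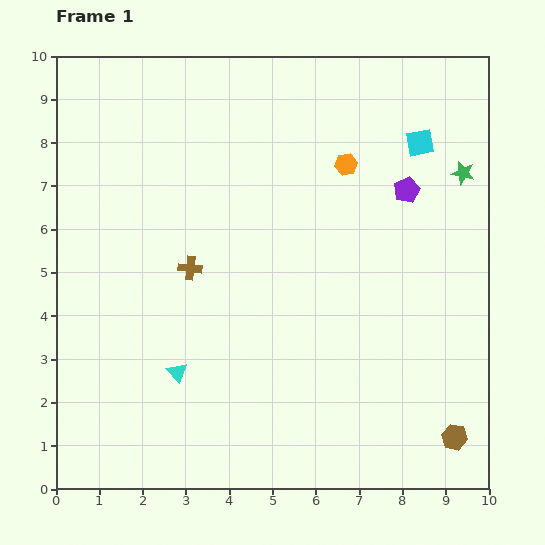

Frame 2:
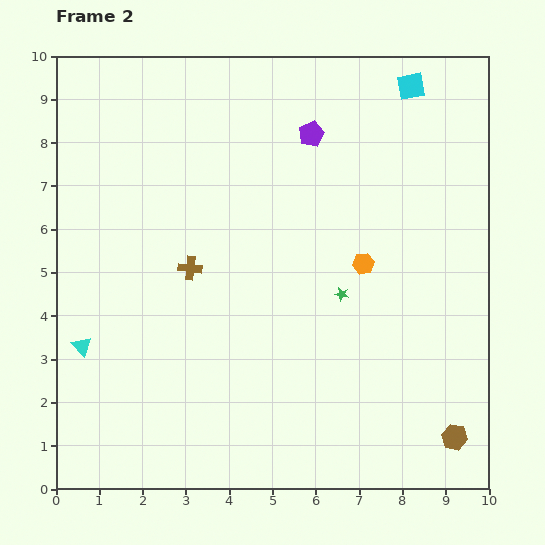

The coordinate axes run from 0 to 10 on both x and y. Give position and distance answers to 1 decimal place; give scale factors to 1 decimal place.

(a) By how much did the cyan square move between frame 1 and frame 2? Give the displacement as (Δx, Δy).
(-0.2, 1.3)

The cyan square was at (8.4, 8.0) in frame 1 and (8.2, 9.3) in frame 2.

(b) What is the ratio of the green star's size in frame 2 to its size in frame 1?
0.6×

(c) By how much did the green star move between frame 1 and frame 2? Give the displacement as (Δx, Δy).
(-2.8, -2.8)

The green star was at (9.4, 7.3) in frame 1 and (6.6, 4.5) in frame 2.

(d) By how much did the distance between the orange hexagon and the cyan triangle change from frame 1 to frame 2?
+0.6

Distance in frame 1: 6.2. Distance in frame 2: 6.8.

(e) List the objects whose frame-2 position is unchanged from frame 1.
the brown cross, the brown hexagon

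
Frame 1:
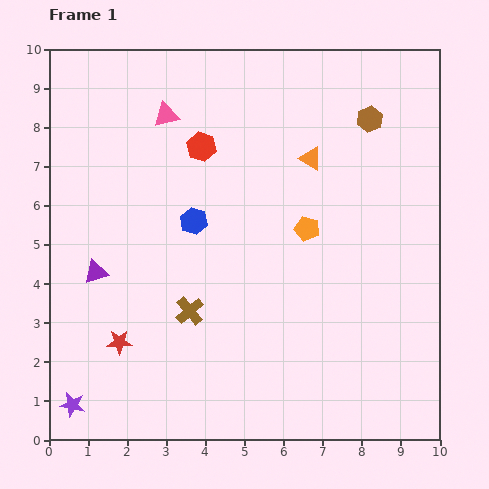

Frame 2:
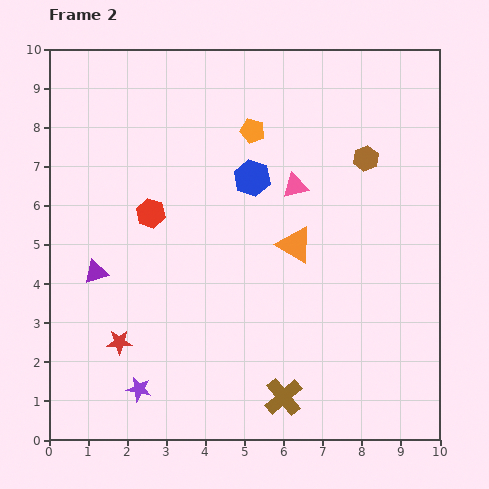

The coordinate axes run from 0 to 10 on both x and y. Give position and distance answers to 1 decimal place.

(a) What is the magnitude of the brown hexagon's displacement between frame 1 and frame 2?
1.0

The brown hexagon moved from (8.2, 8.2) to (8.1, 7.2), a distance of √(0.1² + 1.0²) ≈ 1.0.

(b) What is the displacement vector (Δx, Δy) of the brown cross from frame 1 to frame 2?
(2.4, -2.2)

The brown cross was at (3.6, 3.3) in frame 1 and (6.0, 1.1) in frame 2.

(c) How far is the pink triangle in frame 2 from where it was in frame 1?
3.8

The pink triangle moved from (3.0, 8.3) to (6.3, 6.5), a distance of √(3.3² + 1.8²) ≈ 3.8.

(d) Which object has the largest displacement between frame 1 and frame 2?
the pink triangle

(moved 3.8; next 3.3)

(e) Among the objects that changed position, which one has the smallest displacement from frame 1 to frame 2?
the brown hexagon

(moved 1.0)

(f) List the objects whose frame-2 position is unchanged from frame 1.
the purple triangle, the red star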